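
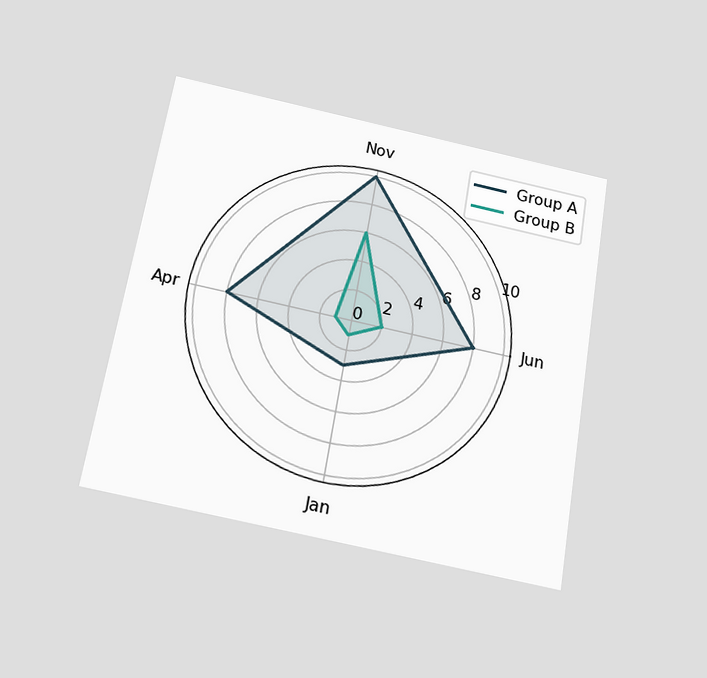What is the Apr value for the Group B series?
1

The chart is tilted about 10° clockwise and viewed slightly from below. On the Apr axis, Group B reaches 1.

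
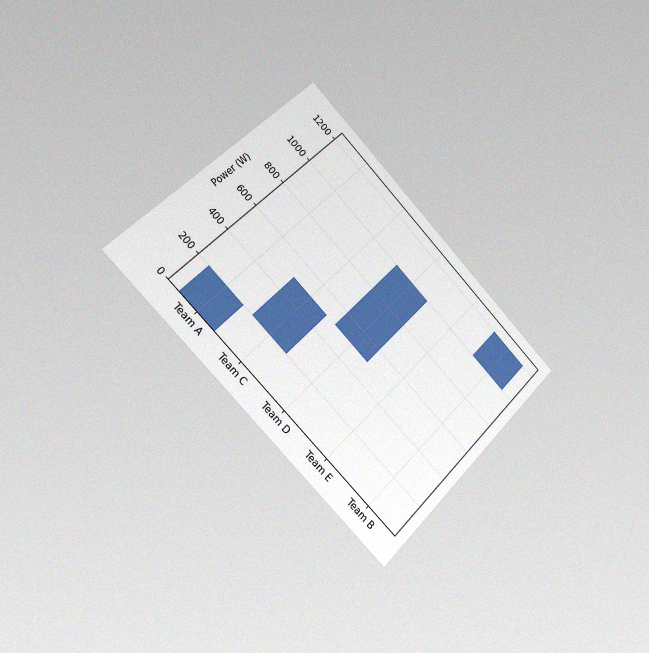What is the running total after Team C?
500W

The chart is tilted about 45° clockwise and viewed slightly from the left, with some photo noise. After Team C the running total reaches 500W.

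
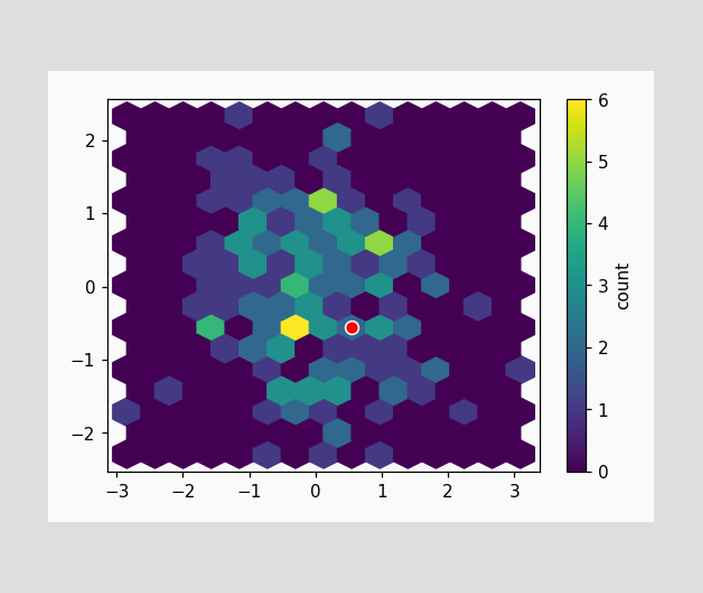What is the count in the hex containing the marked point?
2

The marked hex reads 2 on the colorbar.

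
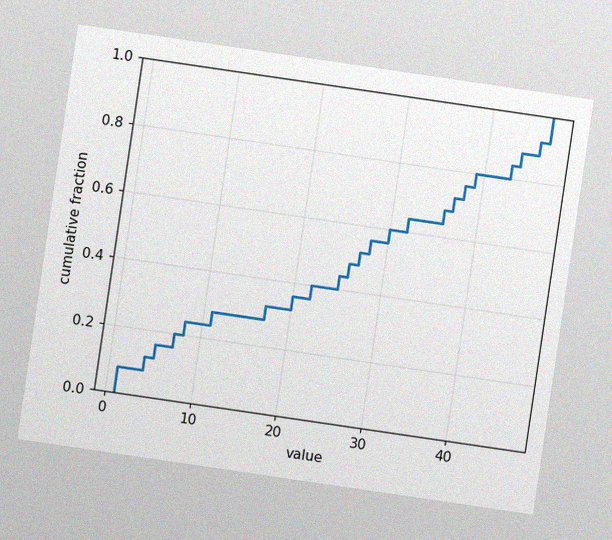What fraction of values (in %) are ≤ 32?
The chart is tilted about 8° clockwise, with some photo noise. At x=32 the ECDF step is at 64%.

64%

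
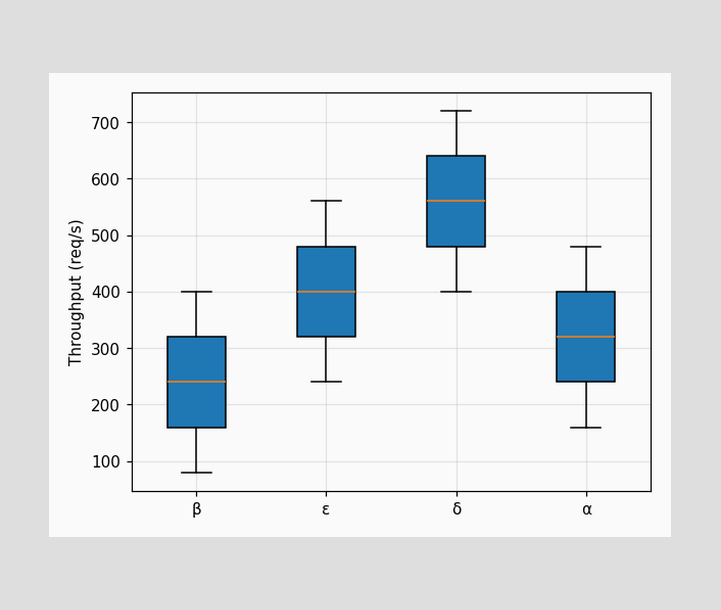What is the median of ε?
The median line in the ε box sits at 400req/s.

400req/s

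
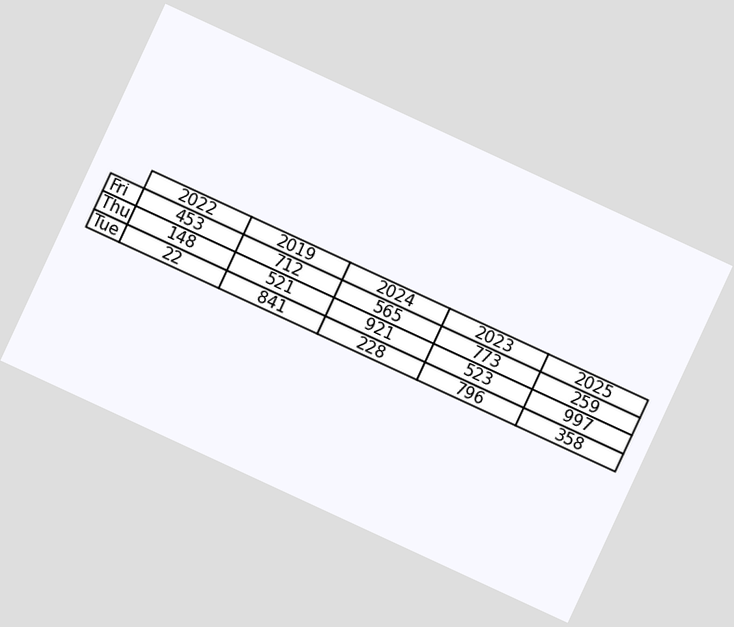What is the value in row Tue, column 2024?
228

The chart is tilted about 25° clockwise. The (Tue, 2024) cell reads 228.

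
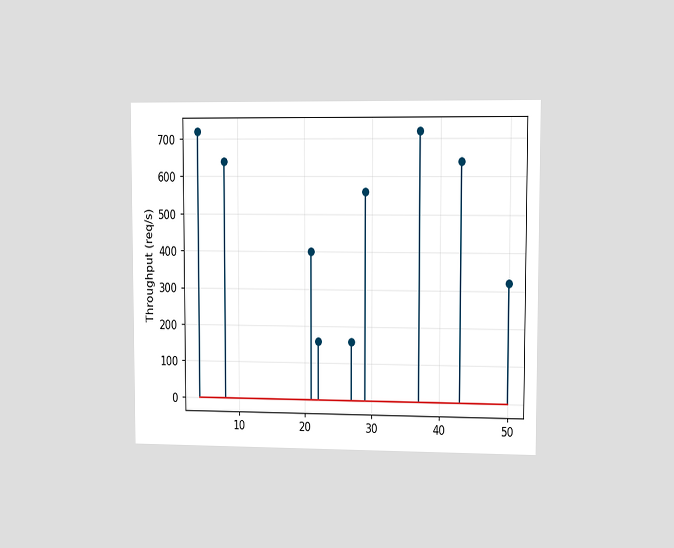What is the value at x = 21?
The chart is viewed slightly from the right. The stem at x=21 reaches 400req/s.

400req/s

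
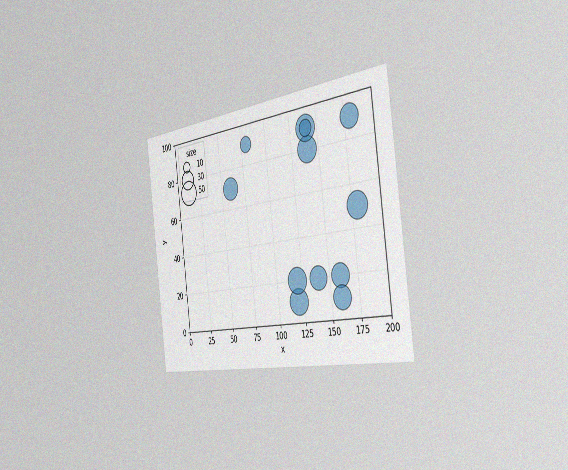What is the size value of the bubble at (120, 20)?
The chart is tilted about 7° counter-clockwise and viewed slightly from the right, with some photo noise. Matching the bubble at (120, 20) against the size legend gives 50.

50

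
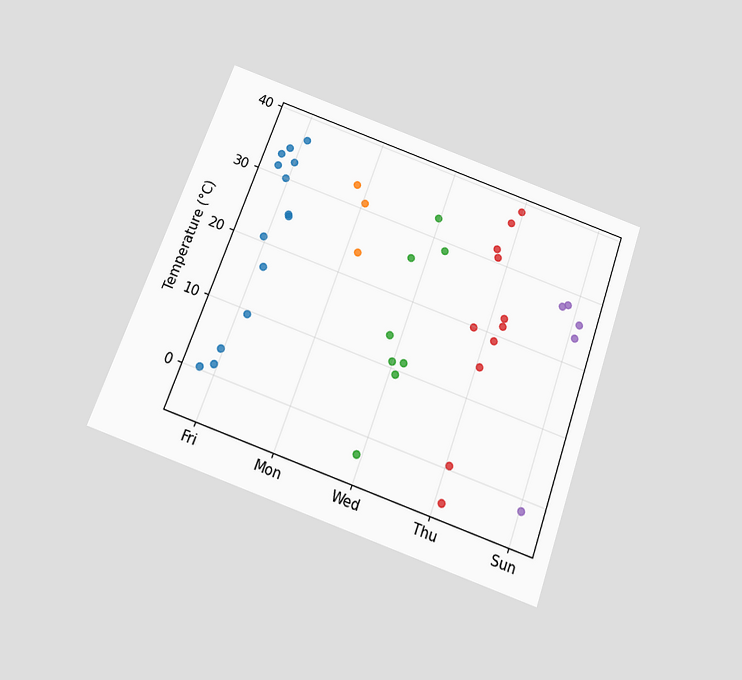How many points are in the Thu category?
11

The chart is tilted about 20° clockwise and viewed slightly from below. Counting the markers in the Thu column gives 11.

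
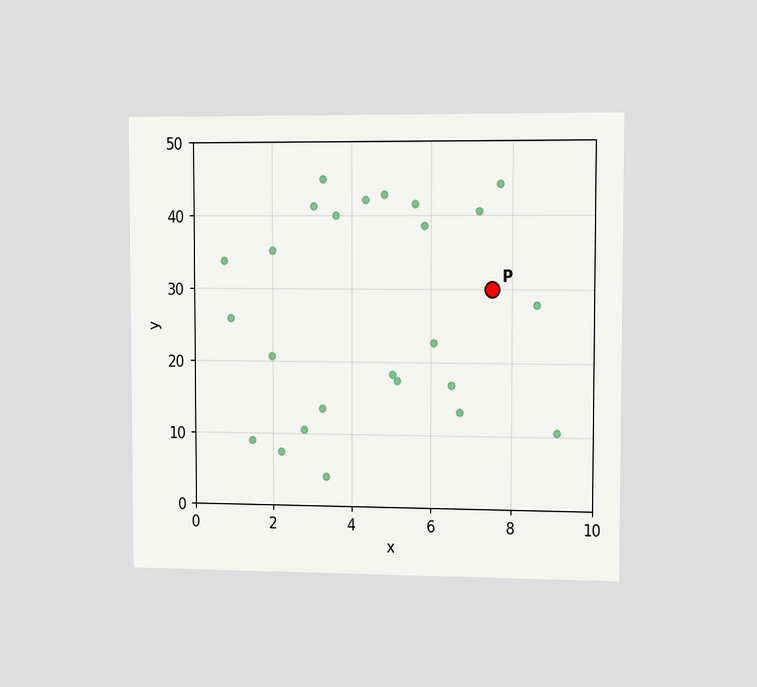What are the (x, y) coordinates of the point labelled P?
(7.5, 30)

The chart is viewed slightly from the right. Following the gridlines from P to each axis, P sits at (7.5, 30).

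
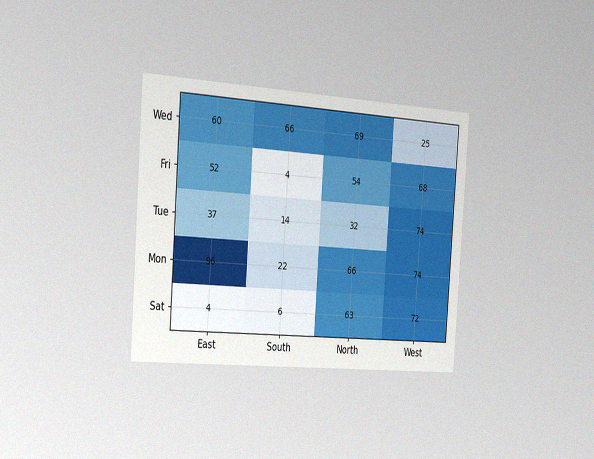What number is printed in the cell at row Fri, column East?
52

The chart is tilted about 4° clockwise and viewed slightly from the left, with some photo noise. The (Fri, East) cell reads 52.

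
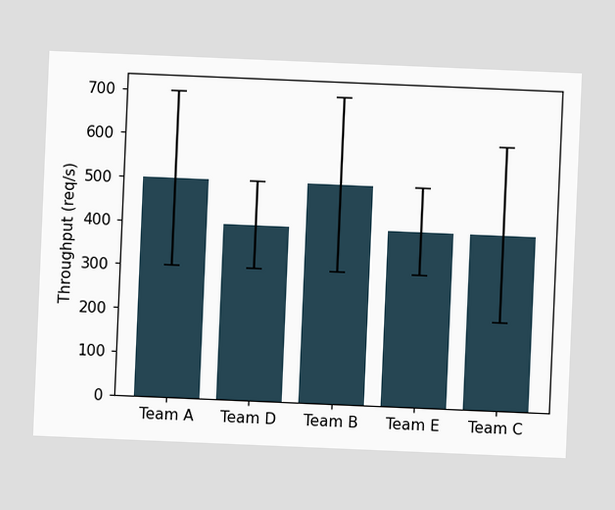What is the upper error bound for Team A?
700req/s

The chart is tilted about 2° clockwise. The Team A bar's upper whisker reaches 700req/s.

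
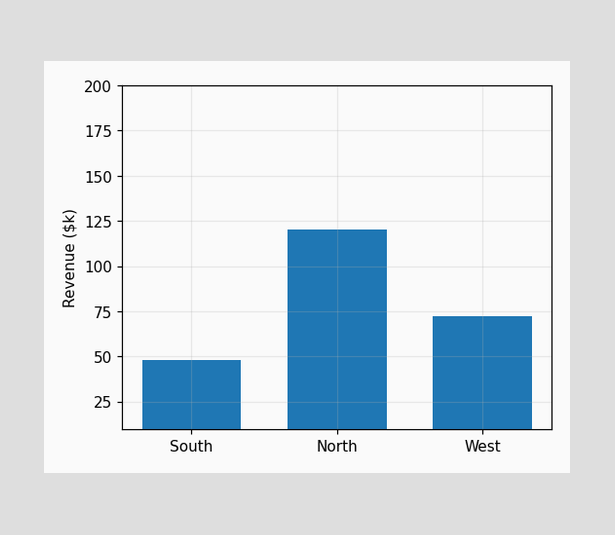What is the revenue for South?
$48k

Reading along the chart's y-axis, the South bar reaches $48k.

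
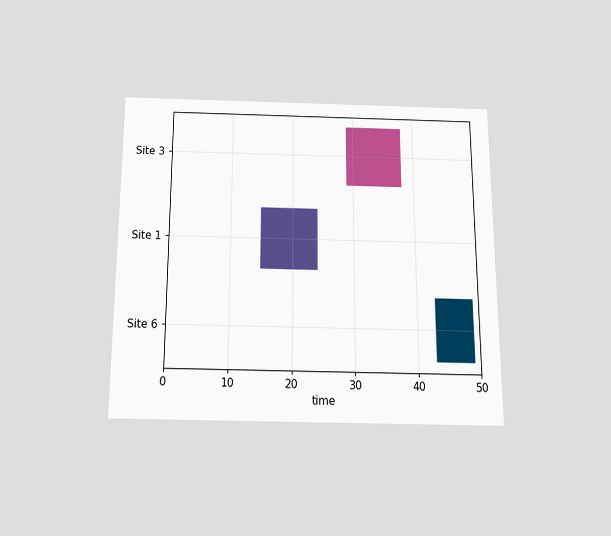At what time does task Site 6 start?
The chart is viewed slightly from below. The Site 6 bar begins at t=43.

43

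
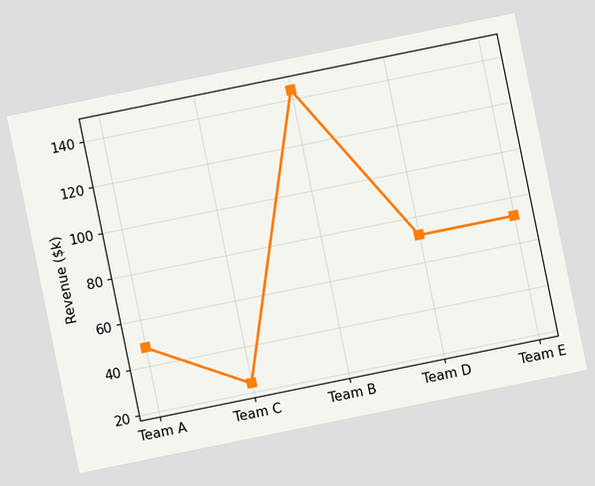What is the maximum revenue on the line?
The chart is tilted about 12° counter-clockwise. The highest point is at Team B, and reading across to the y-axis gives $144k.

$144k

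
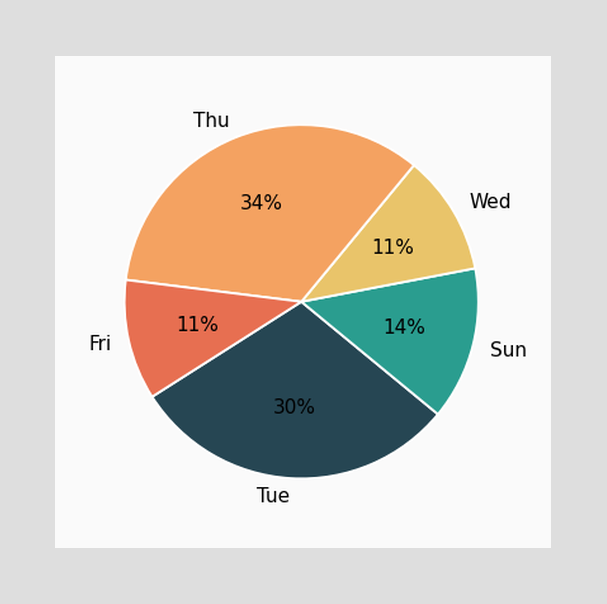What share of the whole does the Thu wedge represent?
34%

The Thu slice takes up 34% of the pie.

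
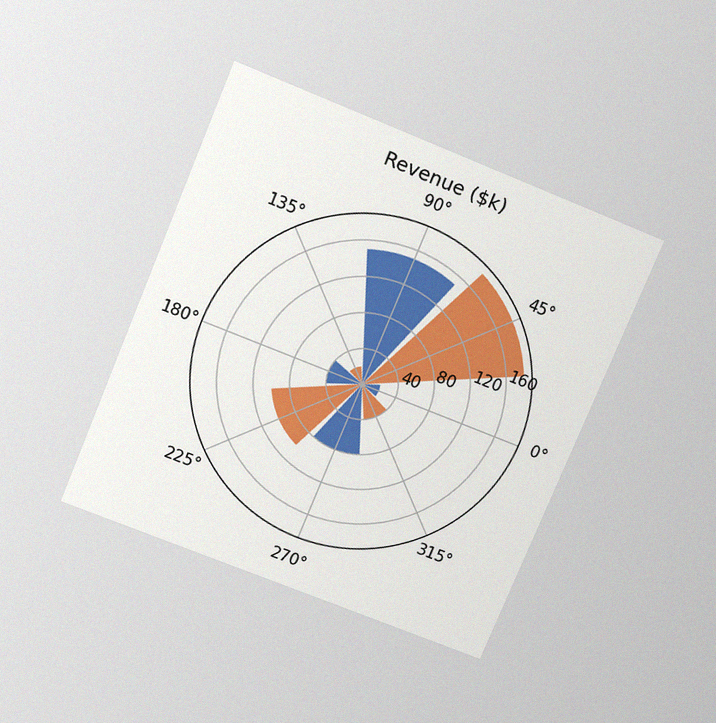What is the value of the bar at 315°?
The chart is tilted about 22° clockwise and viewed slightly from above, with some photo noise. The bar at 315° reaches $40k on the radial axis.

$40k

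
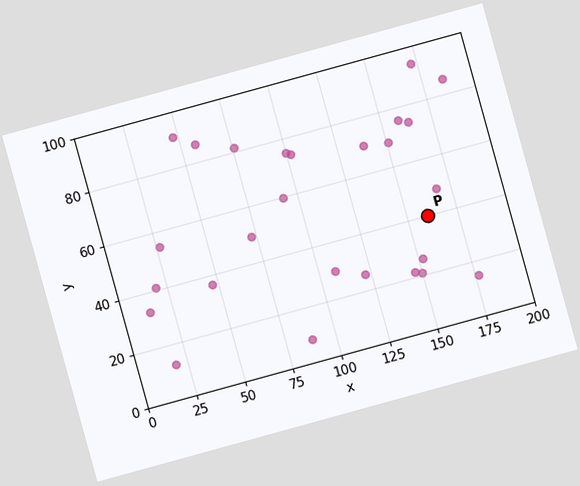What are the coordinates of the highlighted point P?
The chart is tilted about 15° counter-clockwise. Following the gridlines from P to each axis, P sits at (160, 40).

(160, 40)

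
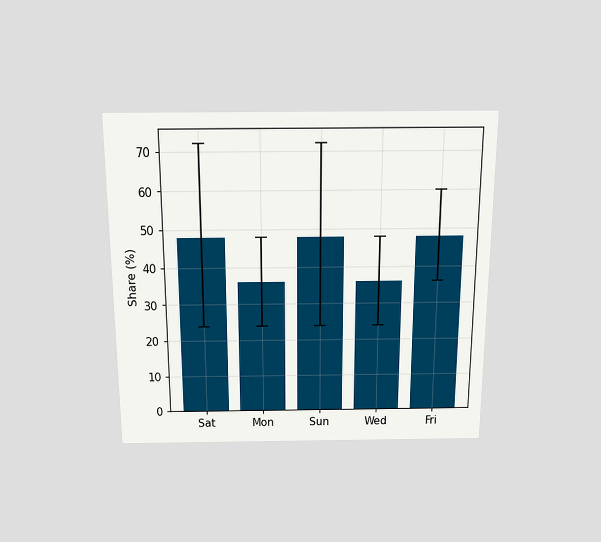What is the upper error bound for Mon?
48%

The chart is viewed slightly from above. The Mon bar's upper whisker reaches 48%.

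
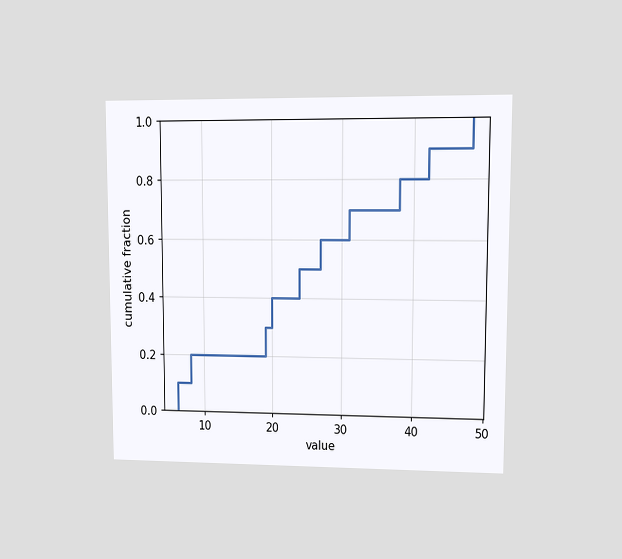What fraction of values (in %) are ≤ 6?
The chart is viewed at a slight angle. At x=6 the ECDF step is at 10%.

10%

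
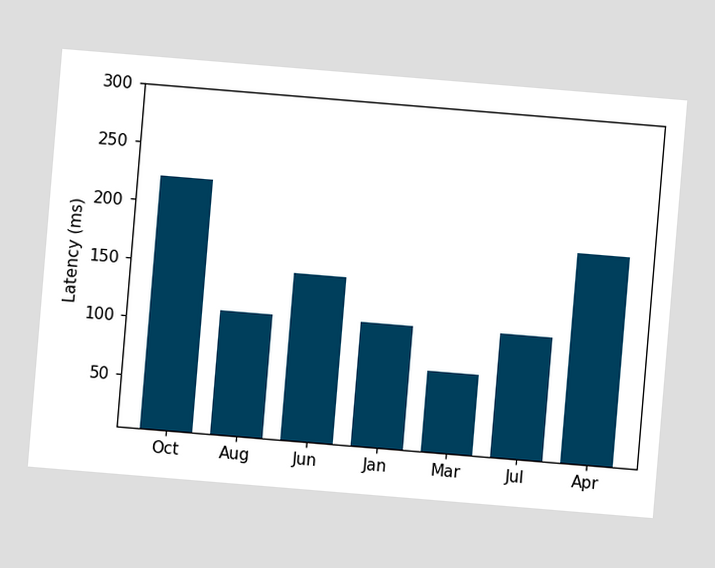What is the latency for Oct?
The chart is tilted about 5° clockwise. Reading along the chart's y-axis, the Oct bar reaches 222ms.

222ms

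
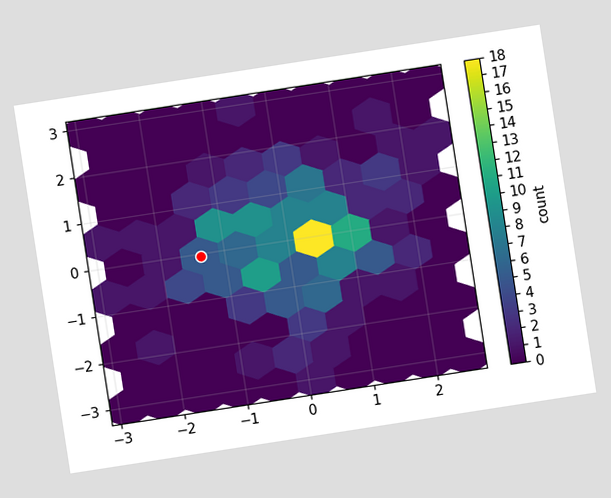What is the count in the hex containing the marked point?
5

The chart is tilted about 9° counter-clockwise. The marked hex reads 5 on the colorbar.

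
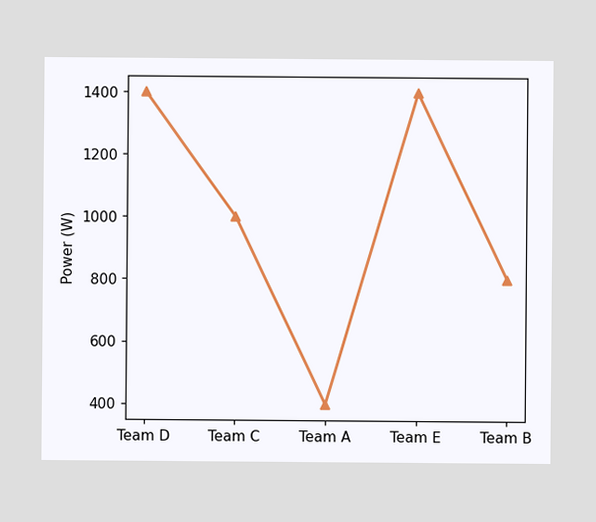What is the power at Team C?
At Team C, the line is at 1000W.

1000W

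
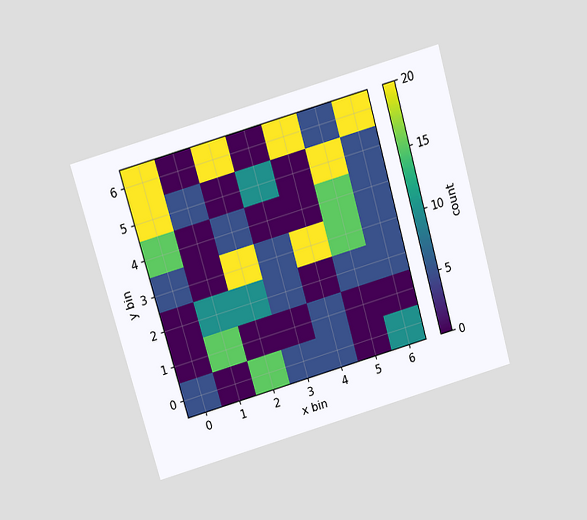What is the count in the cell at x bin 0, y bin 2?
0

The chart is tilted about 16° counter-clockwise and viewed slightly from above. Matching the cell (0, 2) against the colorbar gives 0.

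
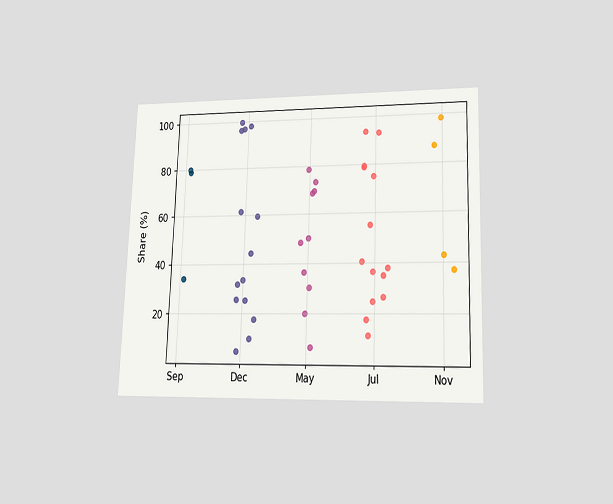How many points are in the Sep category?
3

The chart is viewed at a slight angle. Counting the markers in the Sep column gives 3.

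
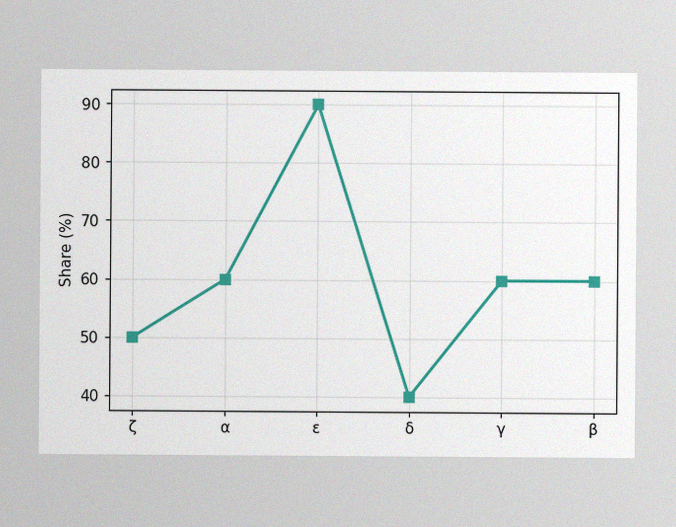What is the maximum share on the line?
90%

The image has some photo noise and uneven lighting. The highest point is at ε, and reading across to the y-axis gives 90%.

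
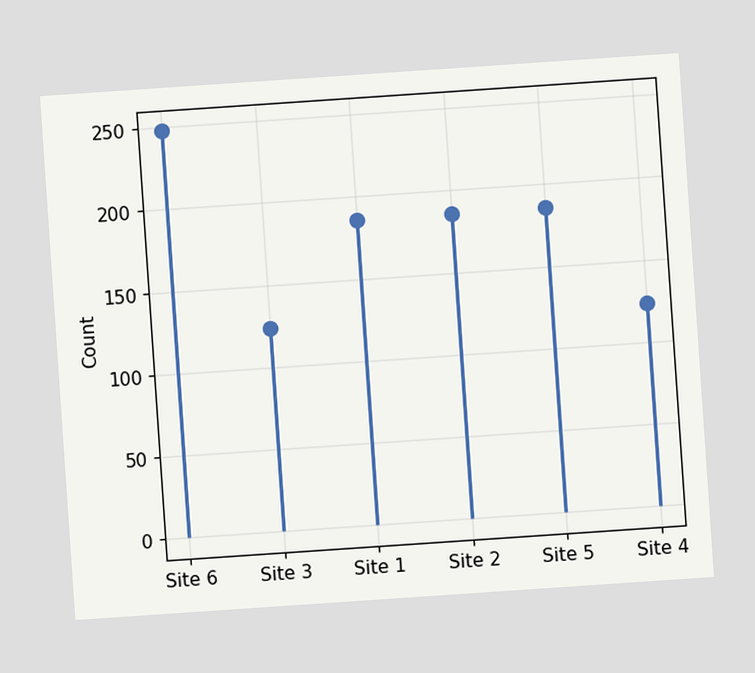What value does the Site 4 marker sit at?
124

The chart is tilted about 4° counter-clockwise. The Site 4 marker sits at 124.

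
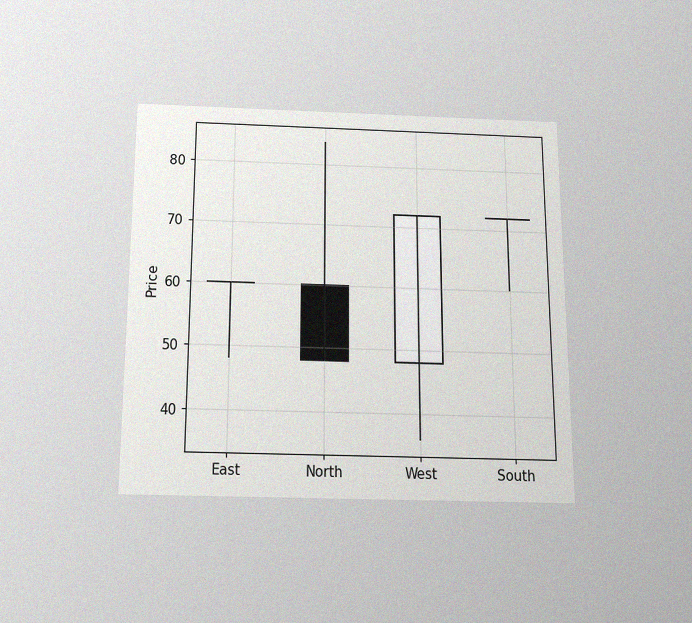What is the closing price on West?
The chart is viewed slightly from below, with some photo noise. The West candle closes at 72.

72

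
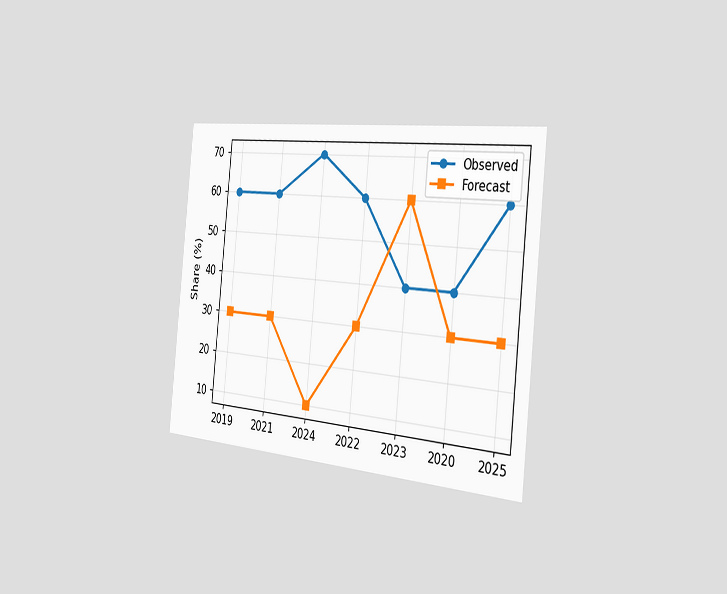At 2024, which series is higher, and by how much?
The chart is tilted about 6° clockwise and viewed slightly from the right. At 2024, Observed sits above the other line by 60%.

Observed, by 60%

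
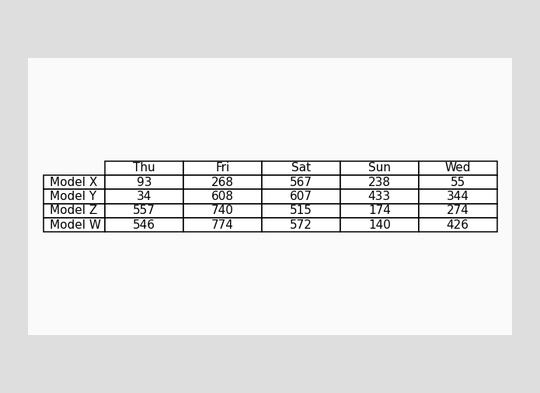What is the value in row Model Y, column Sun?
433

The (Model Y, Sun) cell reads 433.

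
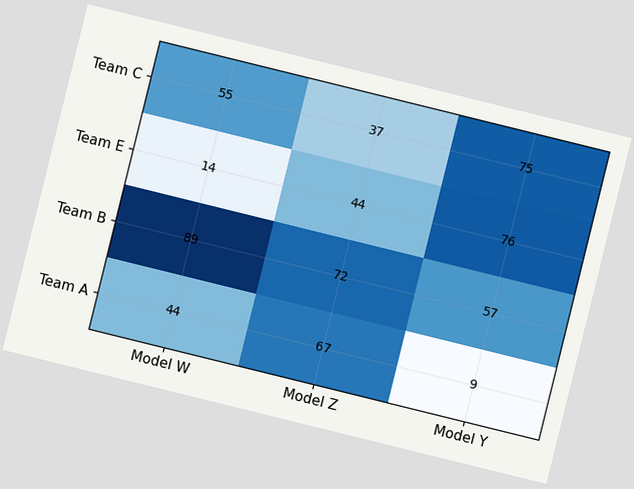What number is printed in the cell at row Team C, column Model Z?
The chart is tilted about 14° clockwise. The (Team C, Model Z) cell reads 37.

37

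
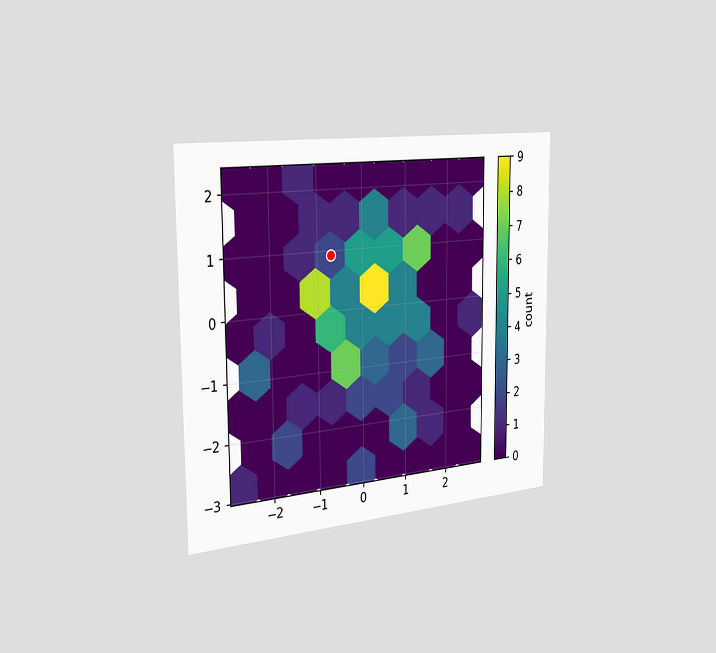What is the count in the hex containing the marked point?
The chart is viewed slightly from the left. The marked hex reads 2 on the colorbar.

2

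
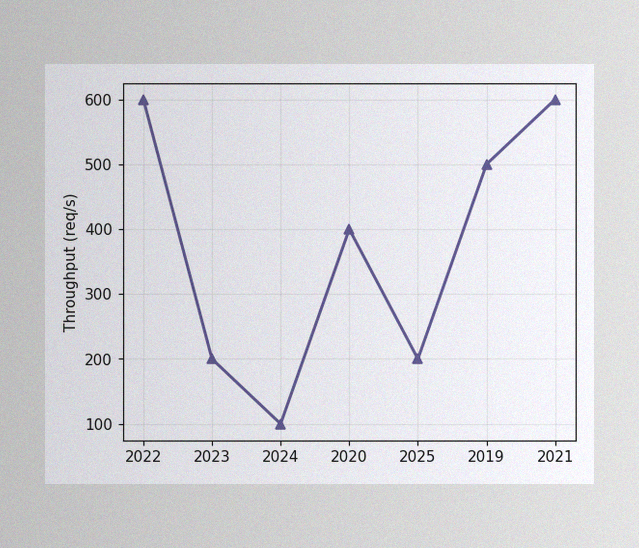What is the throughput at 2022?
The image has some photo noise and uneven lighting. At 2022, the line is at 600req/s.

600req/s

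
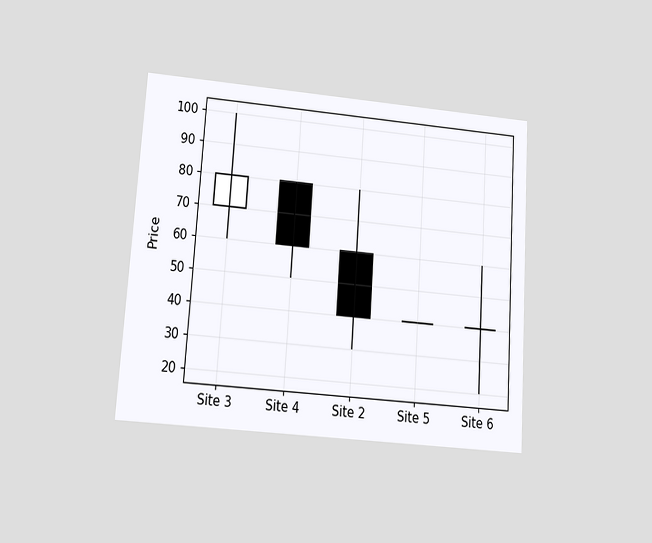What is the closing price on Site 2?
40

The chart is tilted about 4° clockwise and viewed at a slight angle. The Site 2 candle closes at 40.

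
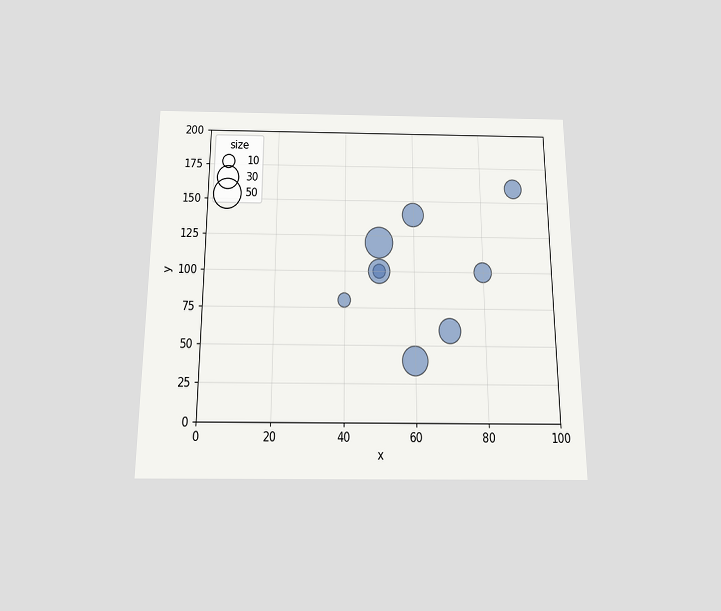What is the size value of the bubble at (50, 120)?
The chart is viewed slightly from below. Matching the bubble at (50, 120) against the size legend gives 50.

50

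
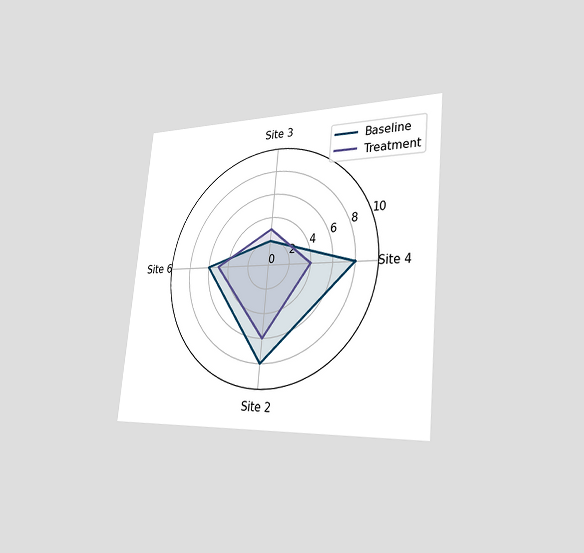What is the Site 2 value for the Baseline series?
The chart is tilted about 6° clockwise and viewed slightly from the right. On the Site 2 axis, Baseline reaches 8.

8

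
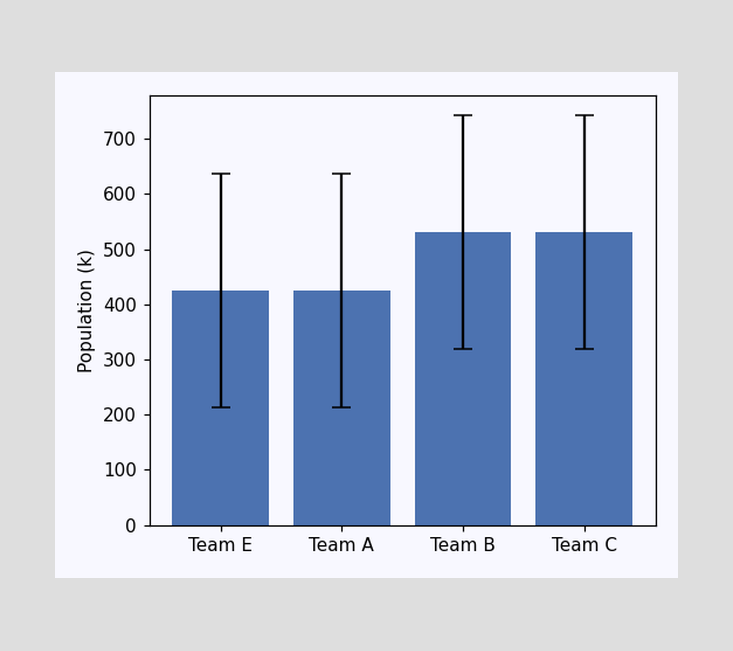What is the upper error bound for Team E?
The Team E bar's upper whisker reaches 636k.

636k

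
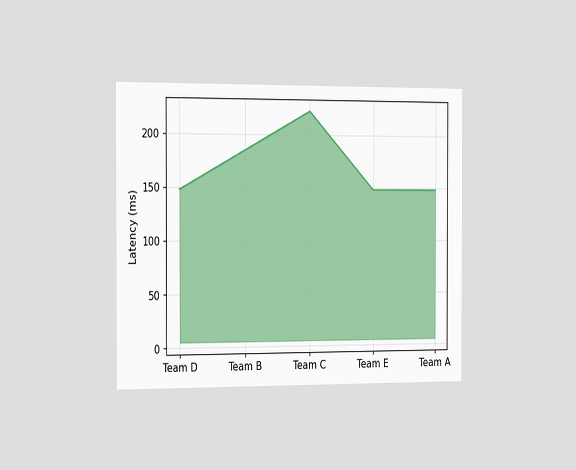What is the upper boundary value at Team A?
The chart is viewed slightly from the left. At Team A the upper boundary is at 148ms.

148ms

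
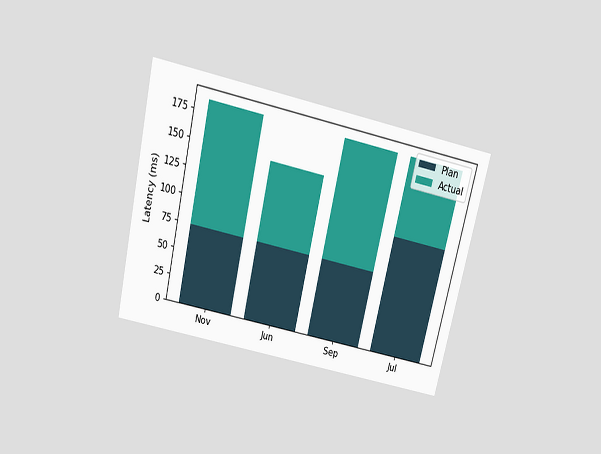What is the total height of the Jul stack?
185ms

The chart is tilted about 13° clockwise and viewed slightly from above. The Jul stack's top reaches 185ms on the y-axis.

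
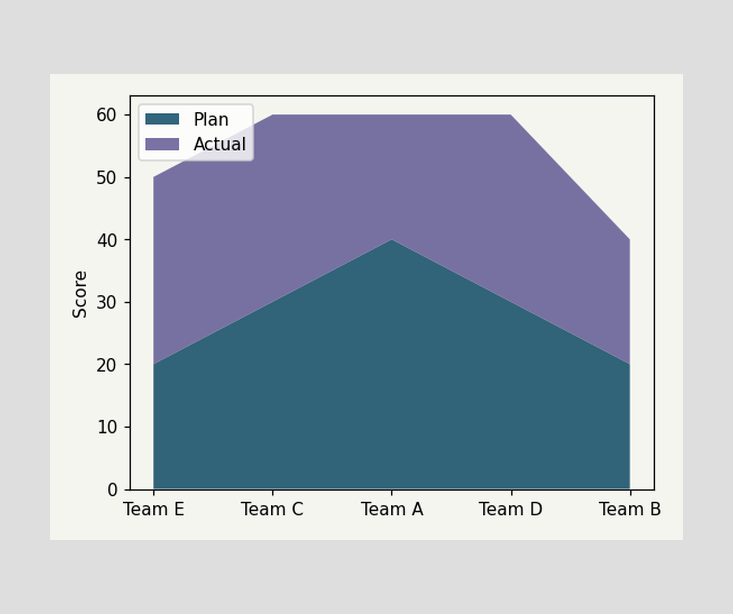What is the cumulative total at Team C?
The stacked total at Team C reaches 60.

60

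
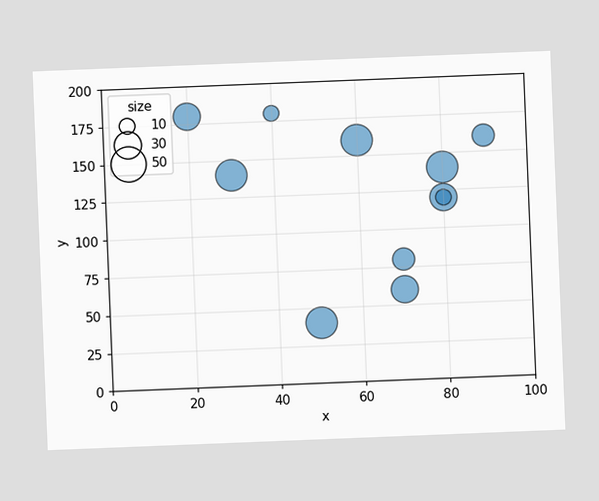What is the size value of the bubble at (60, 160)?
The chart is tilted about 2° counter-clockwise. Matching the bubble at (60, 160) against the size legend gives 40.

40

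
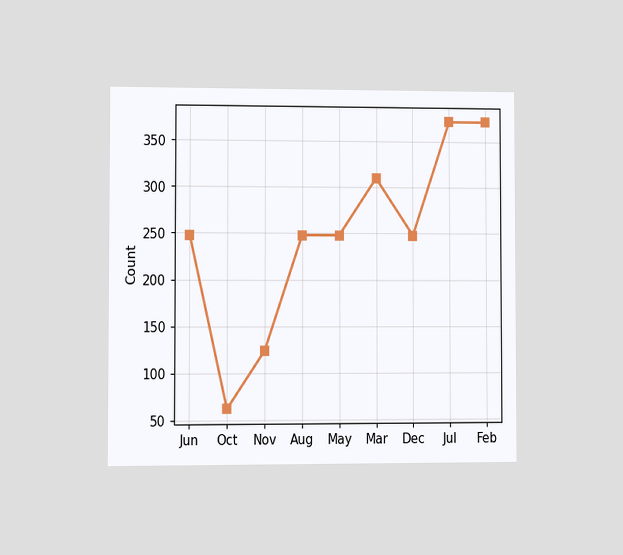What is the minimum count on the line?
62

The chart is viewed at a slight angle. The lowest point is at Oct, and reading across to the y-axis gives 62.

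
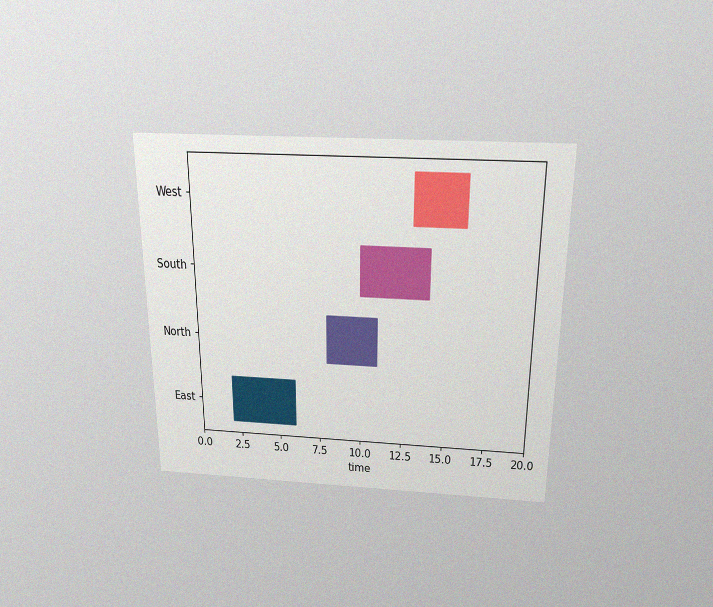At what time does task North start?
The chart is viewed slightly from above, with some photo noise. The North bar begins at t=8.

8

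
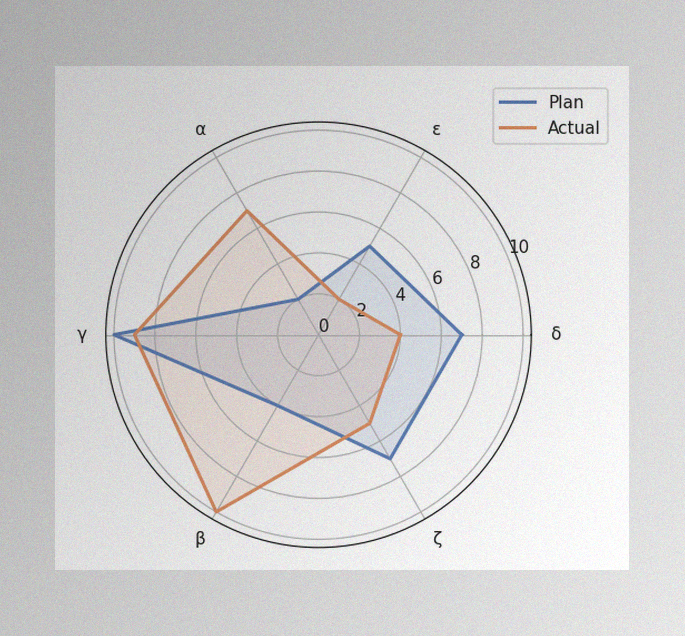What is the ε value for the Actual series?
2

The image has some photo noise and uneven lighting. On the ε axis, Actual reaches 2.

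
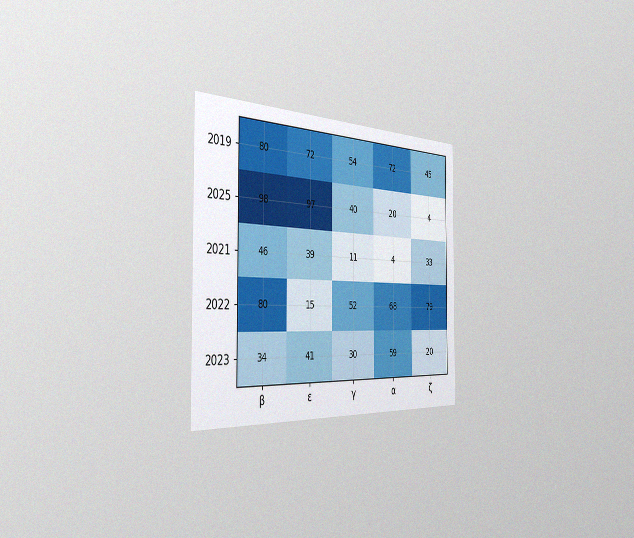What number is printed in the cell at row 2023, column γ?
30

The chart is viewed slightly from the left, with some photo noise. The (2023, γ) cell reads 30.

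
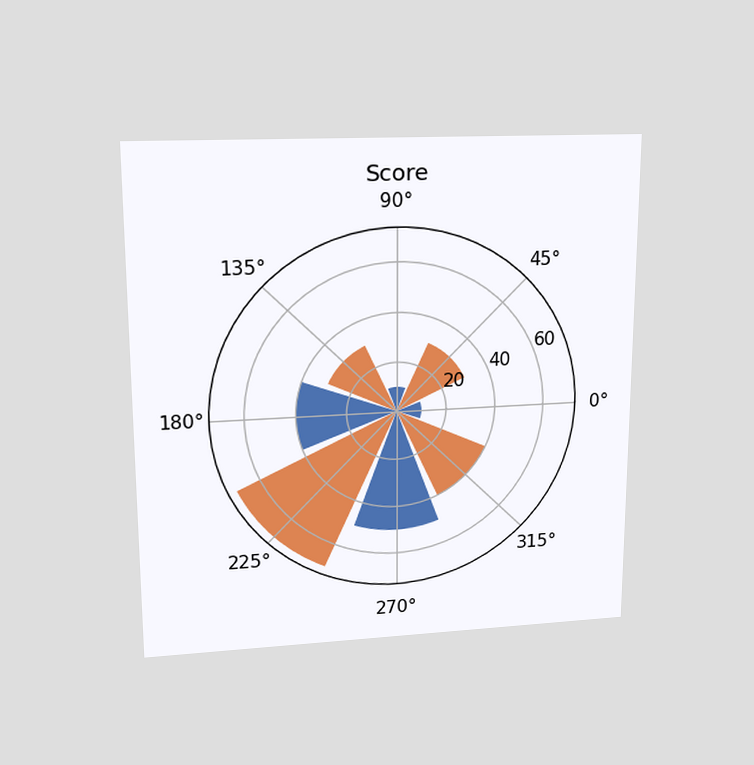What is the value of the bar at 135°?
30

The chart is viewed slightly from above. The bar at 135° reaches 30 on the radial axis.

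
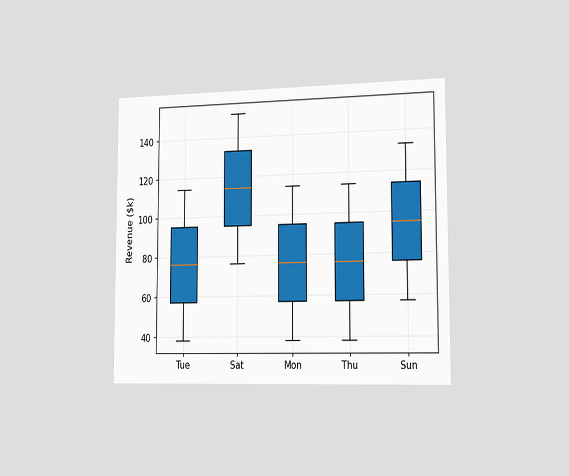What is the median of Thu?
The chart is viewed slightly from the right. The median line in the Thu box sits at $76k.

$76k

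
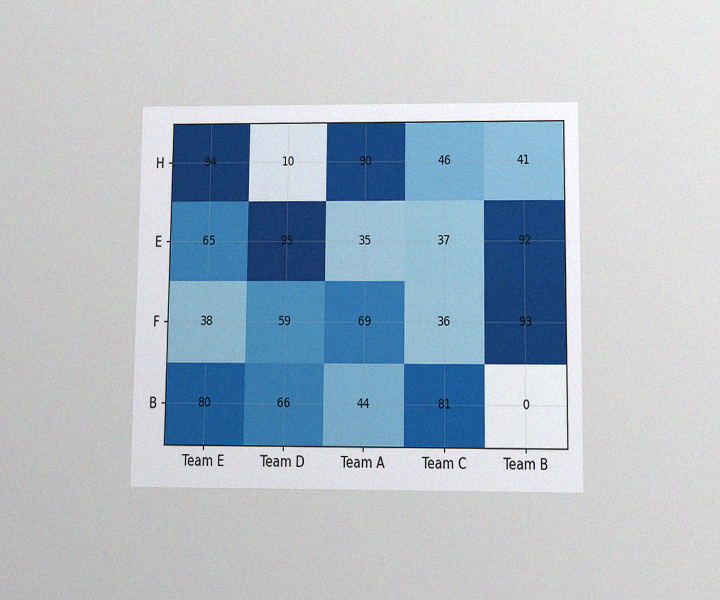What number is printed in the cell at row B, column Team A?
The chart is viewed slightly from below, with some photo noise. The (B, Team A) cell reads 44.

44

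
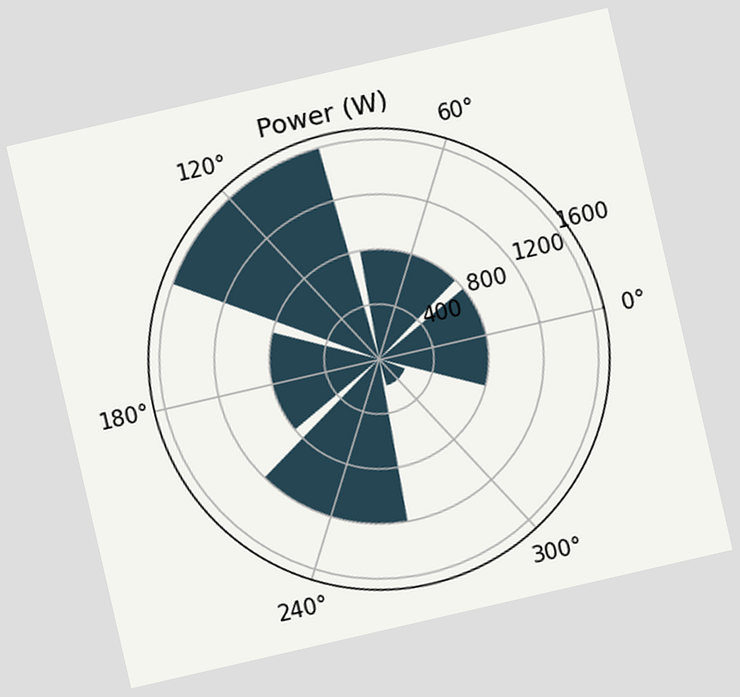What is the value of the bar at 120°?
1600W

The chart is tilted about 13° counter-clockwise. The bar at 120° reaches 1600W on the radial axis.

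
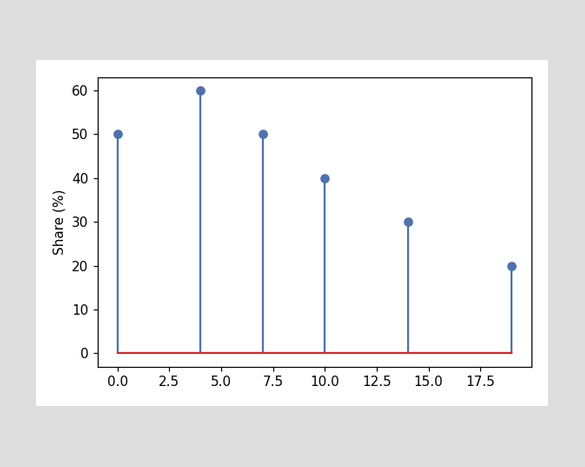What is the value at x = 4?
60%

The stem at x=4 reaches 60%.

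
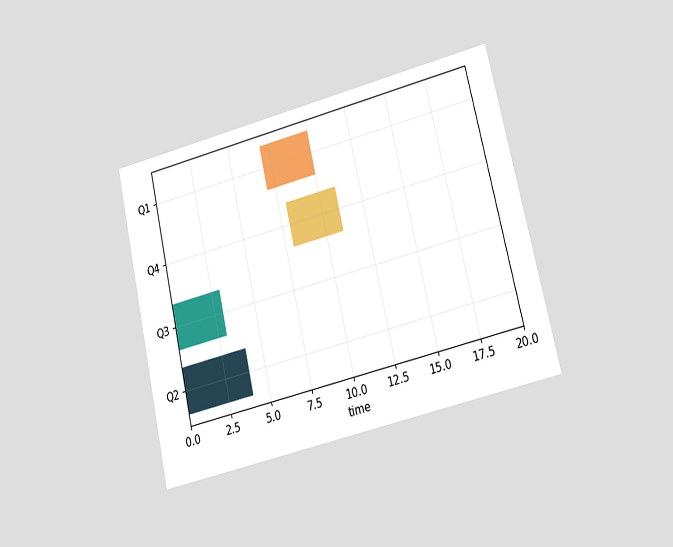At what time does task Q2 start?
The chart is tilted about 13° counter-clockwise and viewed at a slight angle. The Q2 bar begins at t=0.

0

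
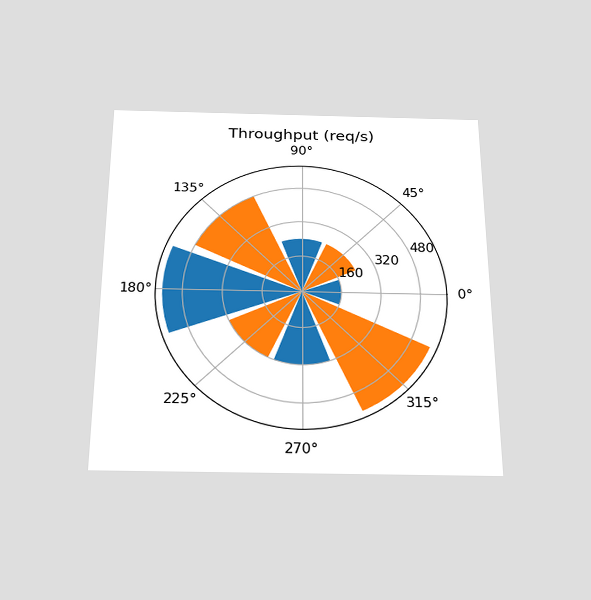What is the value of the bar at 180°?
The chart is viewed slightly from below. The bar at 180° reaches 560req/s on the radial axis.

560req/s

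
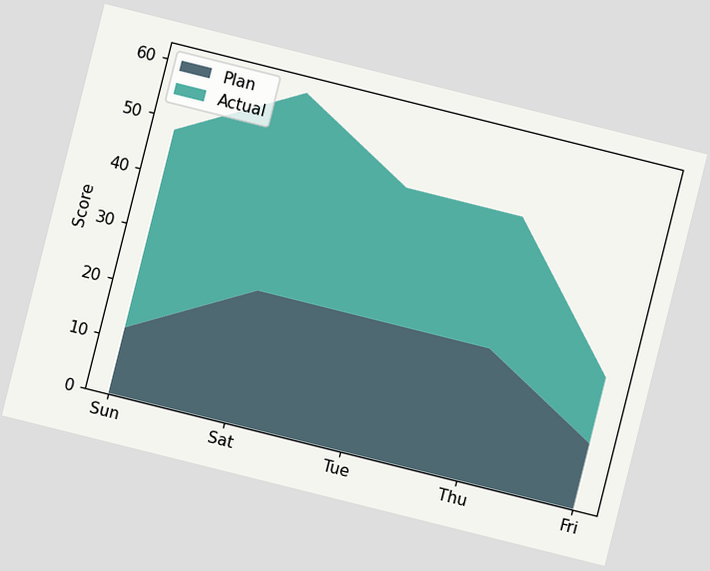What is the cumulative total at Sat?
60

The chart is tilted about 14° clockwise. The stacked total at Sat reaches 60.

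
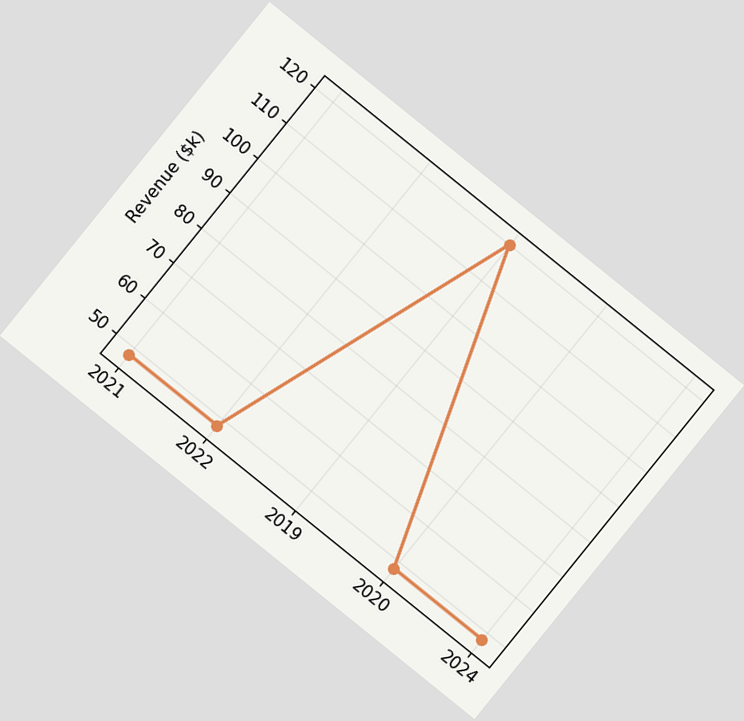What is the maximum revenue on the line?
$120k

The chart is tilted about 39° clockwise. The highest point is at 2019, and reading across to the y-axis gives $120k.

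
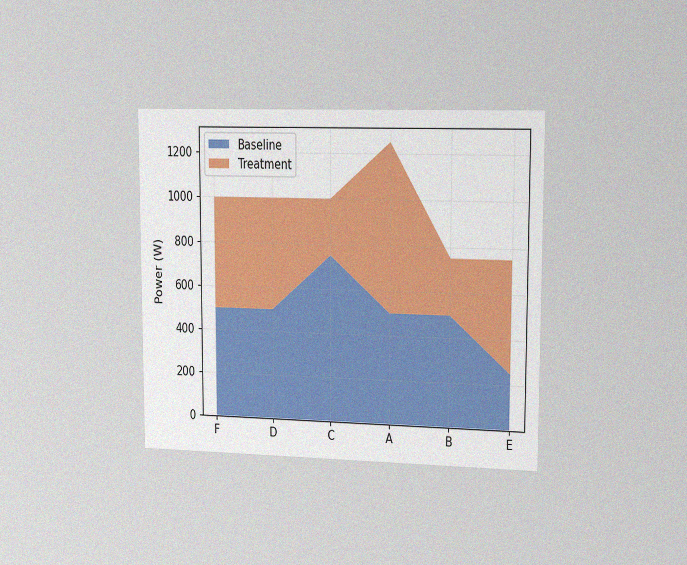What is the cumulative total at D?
The chart is viewed slightly from the right, with some photo noise. The stacked total at D reaches 1000W.

1000W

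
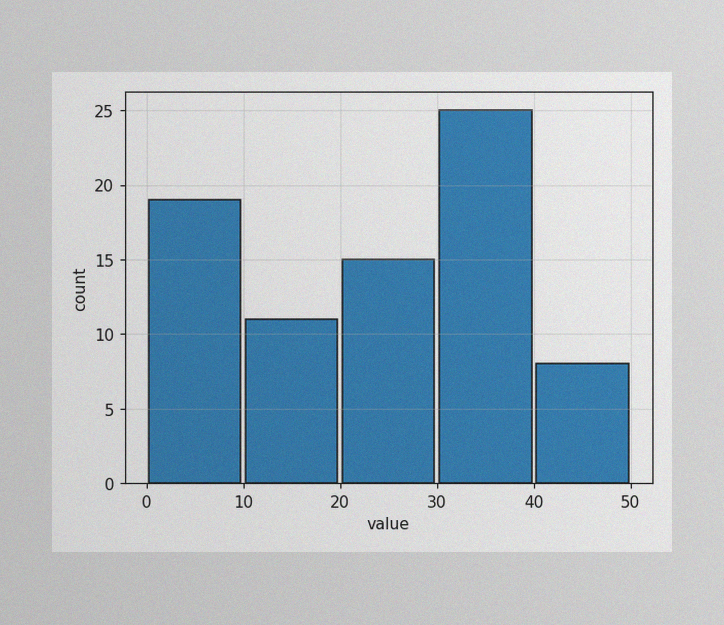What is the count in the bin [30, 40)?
The image has some photo noise and uneven lighting. The [30, 40) bin has height 25.

25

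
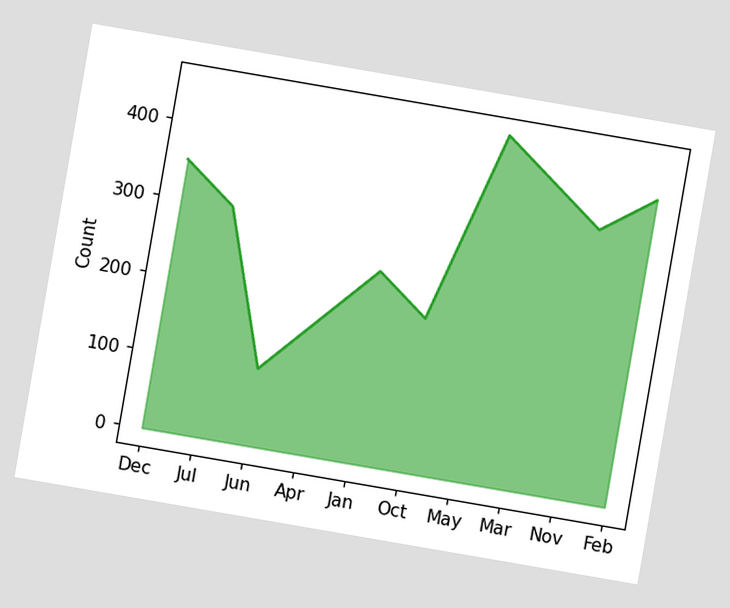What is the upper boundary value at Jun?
The chart is tilted about 10° clockwise. At Jun the upper boundary is at 100.

100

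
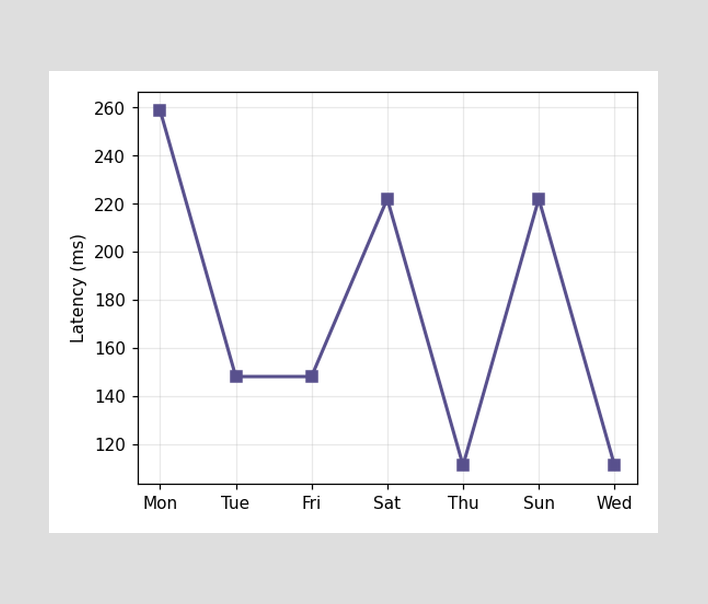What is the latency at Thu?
At Thu, the line is at 111ms.

111ms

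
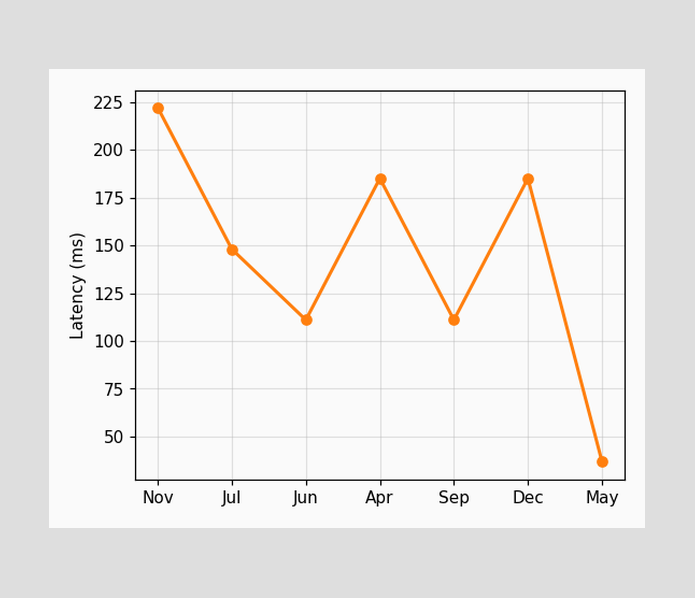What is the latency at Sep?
At Sep, the line is at 111ms.

111ms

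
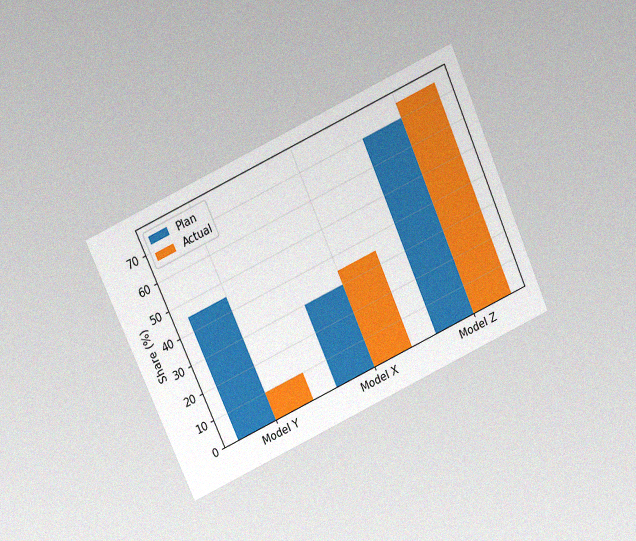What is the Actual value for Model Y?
The chart is tilted about 24° counter-clockwise and viewed slightly from above, with some photo noise. The Actual bar at Model Y reaches 10% on the y-axis.

10%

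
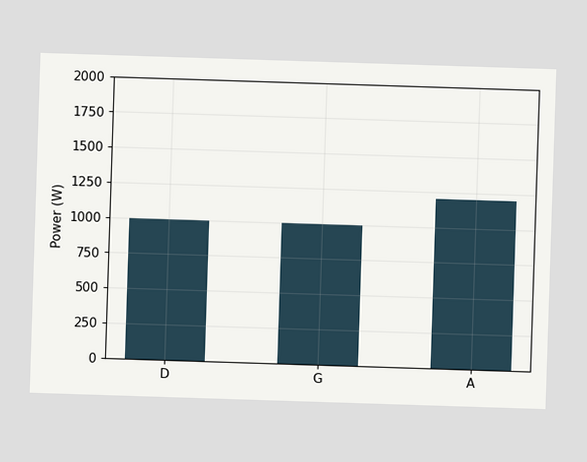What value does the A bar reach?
Reading along the chart's y-axis, the A bar reaches 1200W.

1200W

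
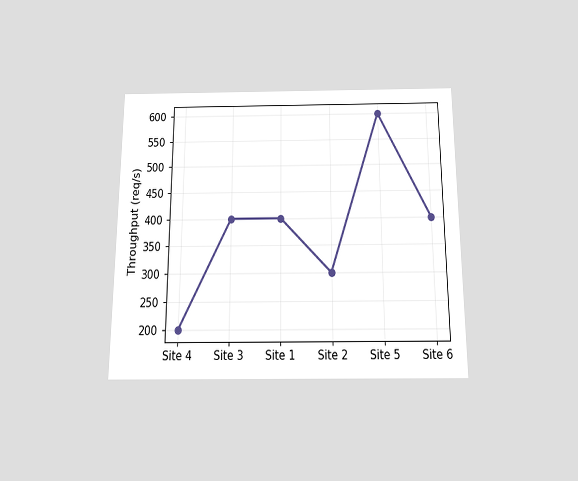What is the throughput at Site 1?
400req/s

The chart is viewed slightly from below. At Site 1, the line is at 400req/s.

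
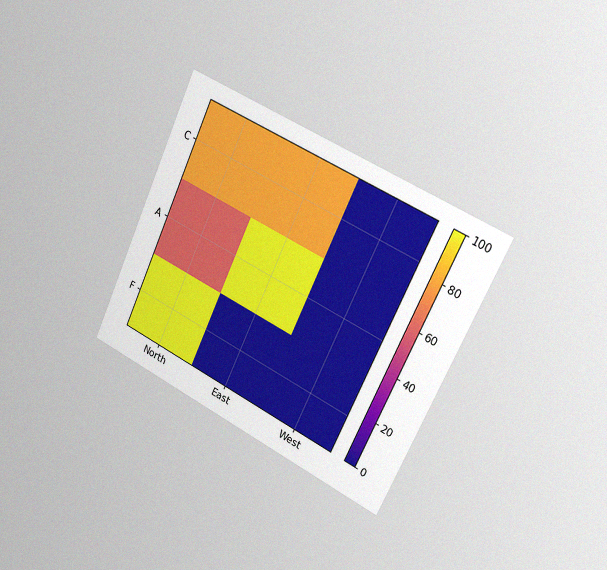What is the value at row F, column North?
The chart is tilted about 25° clockwise and viewed slightly from the right, with some photo noise. Matching cell (F, North) against the colorbar gives 100.

100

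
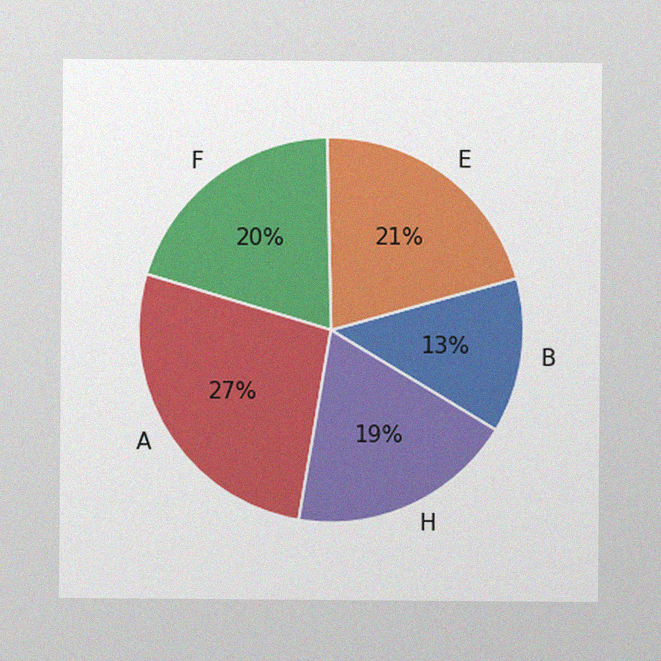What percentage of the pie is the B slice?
The image has some photo noise and uneven lighting. The B slice takes up 13% of the pie.

13%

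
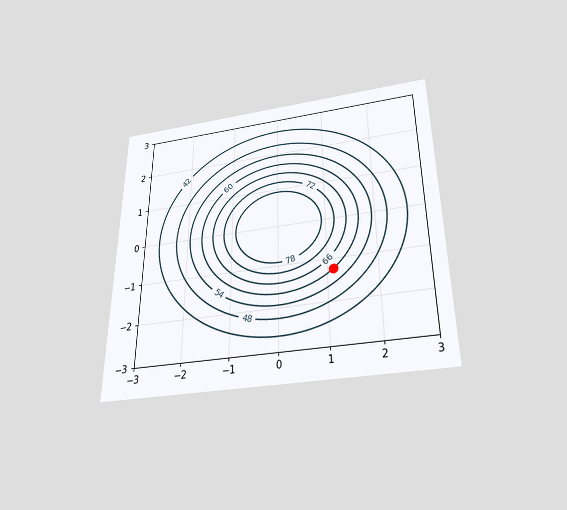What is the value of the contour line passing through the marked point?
The chart is viewed slightly from below. The marked point sits on the contour labelled 60.

60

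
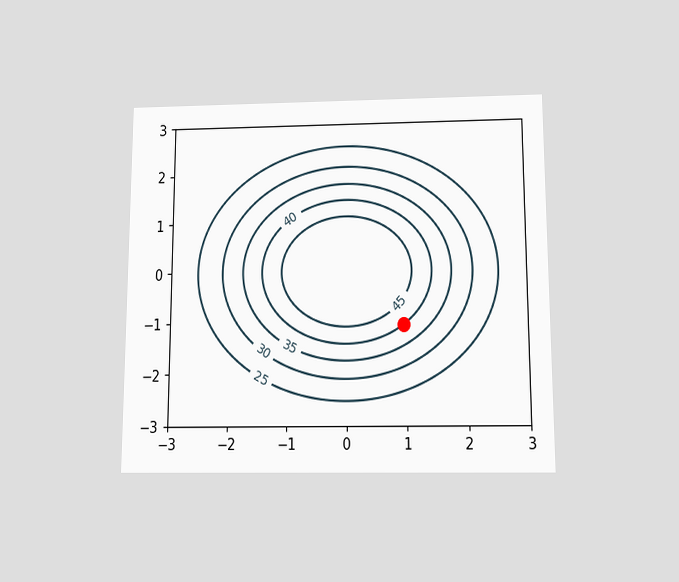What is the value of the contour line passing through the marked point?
The chart is viewed slightly from below. The marked point sits on the contour labelled 40.

40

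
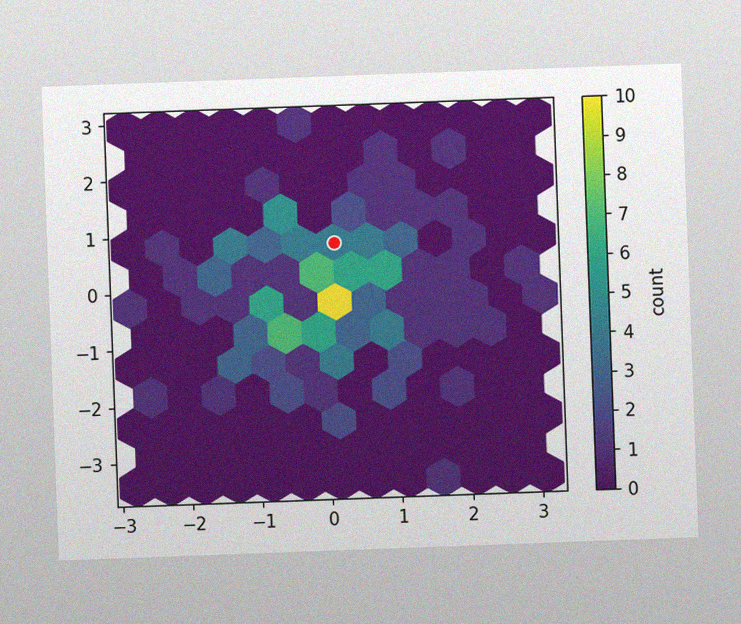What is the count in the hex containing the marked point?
4

The chart is tilted about 2° counter-clockwise, with some photo noise. The marked hex reads 4 on the colorbar.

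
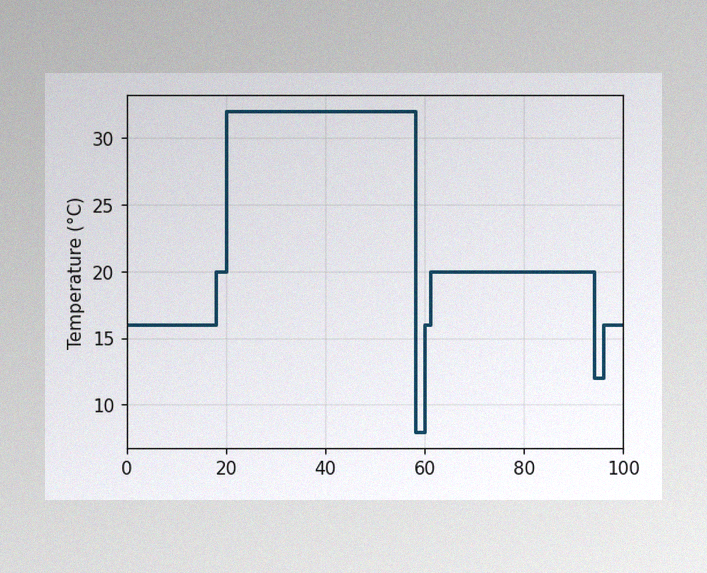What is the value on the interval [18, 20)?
The image has some photo noise and uneven lighting. On [18, 20) the step sits at 20°C.

20°C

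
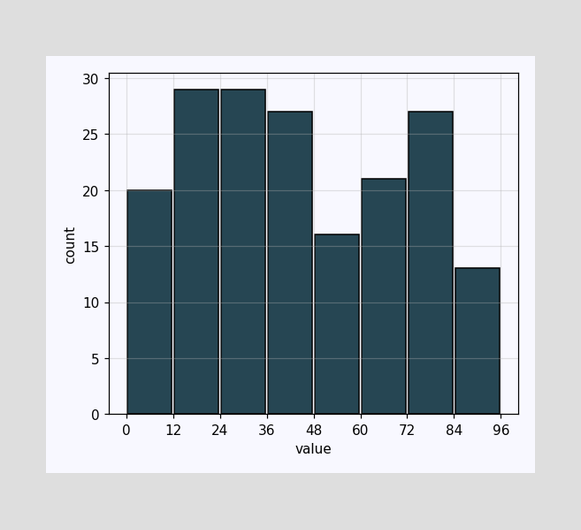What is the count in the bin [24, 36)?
The [24, 36) bin has height 29.

29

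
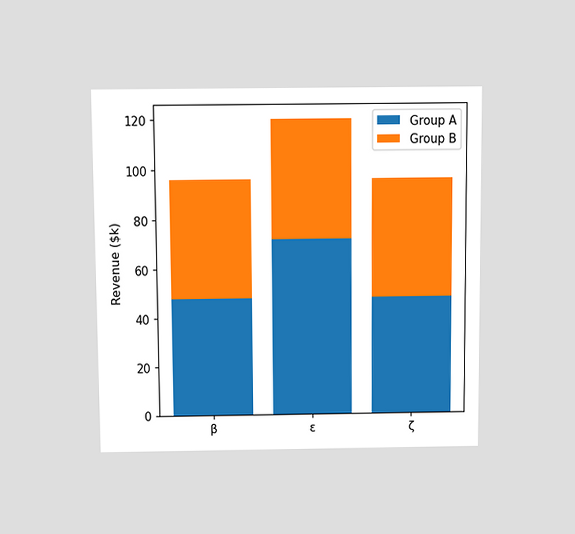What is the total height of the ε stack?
The chart is viewed slightly from above. The ε stack's top reaches $120k on the y-axis.

$120k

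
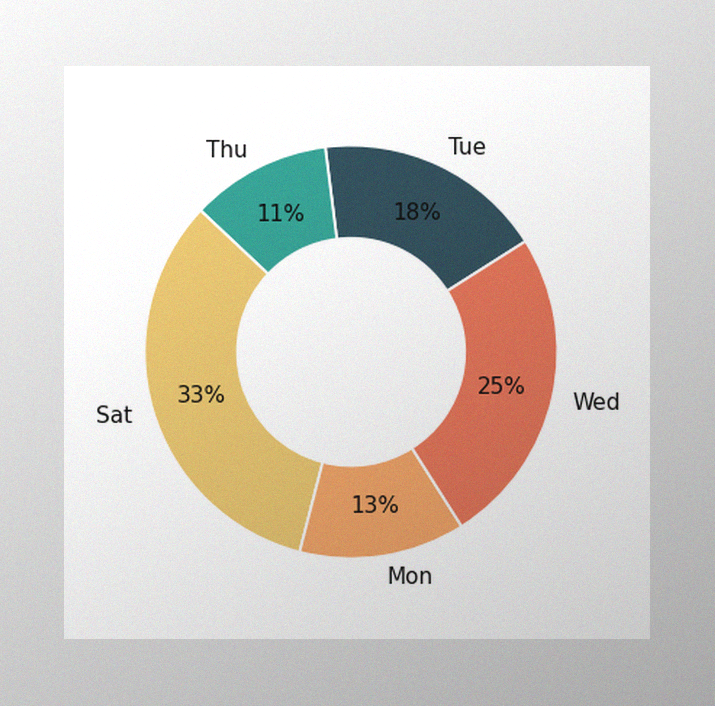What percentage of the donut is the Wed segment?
25%

The image has some photo noise and uneven lighting. The Wed segment takes up 25% of the ring.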